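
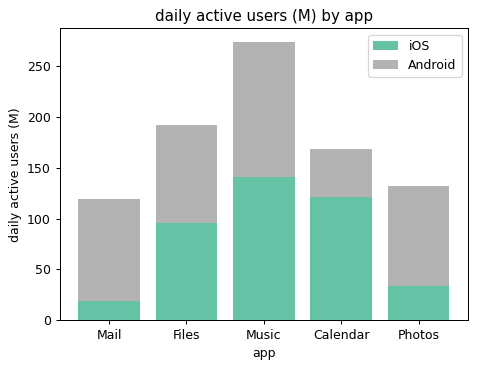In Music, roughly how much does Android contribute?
Android top ≈ 275, bottom ≈ 150; segment ≈ 125.

≈ 125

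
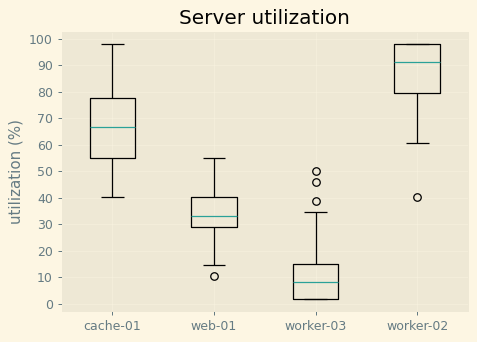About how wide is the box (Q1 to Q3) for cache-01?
≈ 20

Q3 ≈ 80, Q1 ≈ 60; IQR ≈ 20.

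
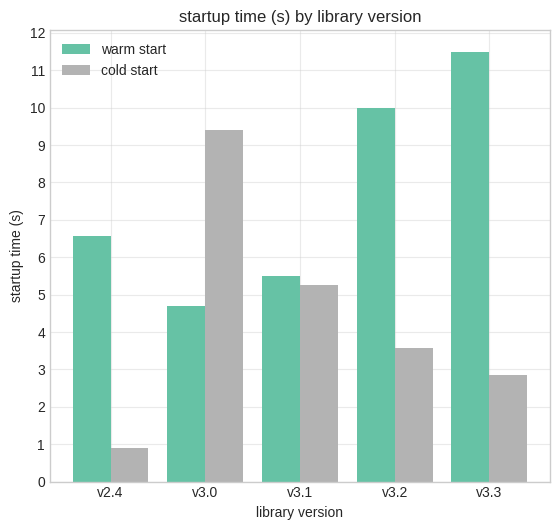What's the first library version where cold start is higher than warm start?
v3.0

v2.4: cold start ≈ 1 vs warm start ≈ 7 (not yet); v3.0: cold start ≈ 9 vs warm start ≈ 5 (first crossover).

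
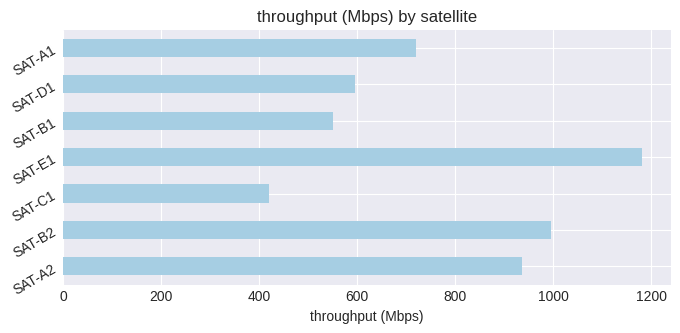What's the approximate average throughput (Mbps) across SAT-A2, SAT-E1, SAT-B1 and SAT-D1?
≈ 825

(900 + 1200 + 600 + 600) / 4 ≈ 825.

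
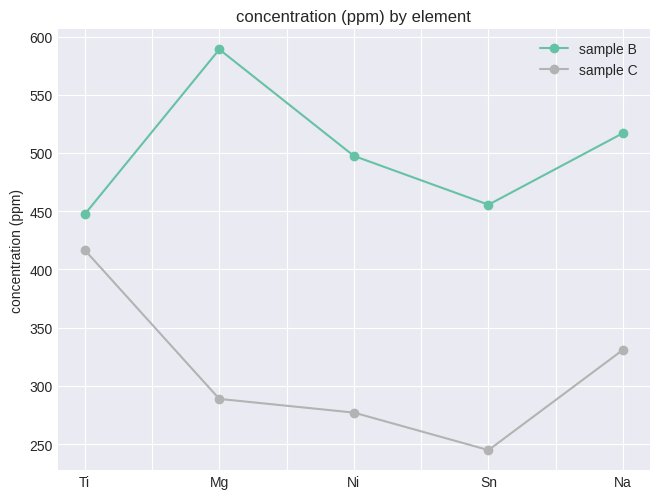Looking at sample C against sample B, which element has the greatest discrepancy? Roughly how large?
Mg, ≈ 300 ppm

Mg: sample C ≈ 300, sample B ≈ 600 → gap ≈ 300. Next-largest (Ni) is only ≈ 200.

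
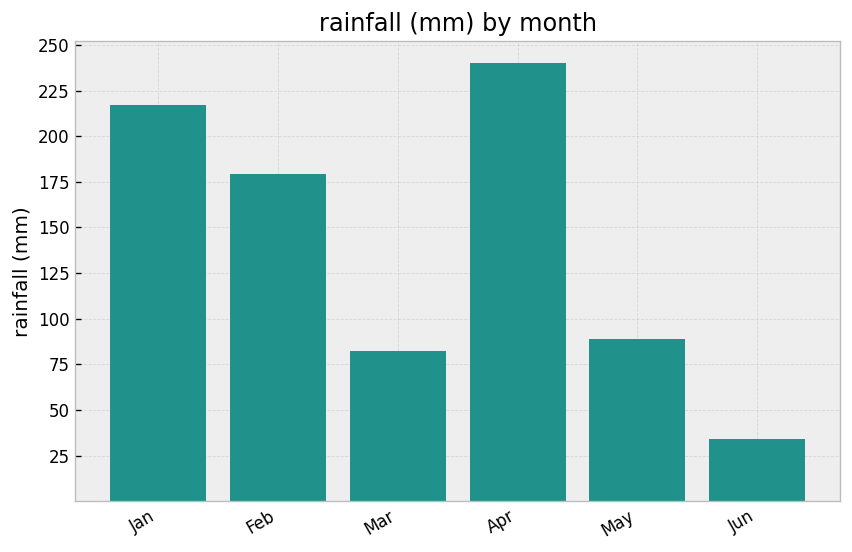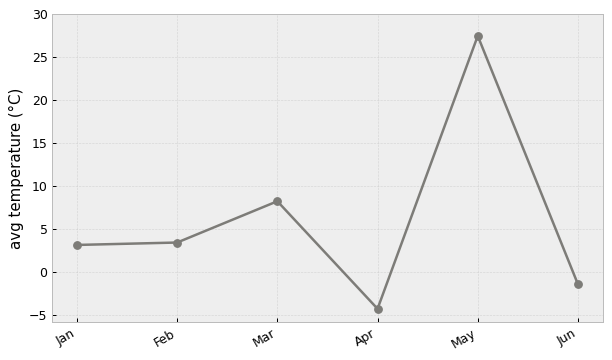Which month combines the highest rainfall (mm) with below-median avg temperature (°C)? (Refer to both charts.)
Chart 2 median avg temperature (°C) ≈ 5; below-median months: Jan, Apr, Jun. Among those, Apr has the highest rainfall (mm) (≈ 250).

Apr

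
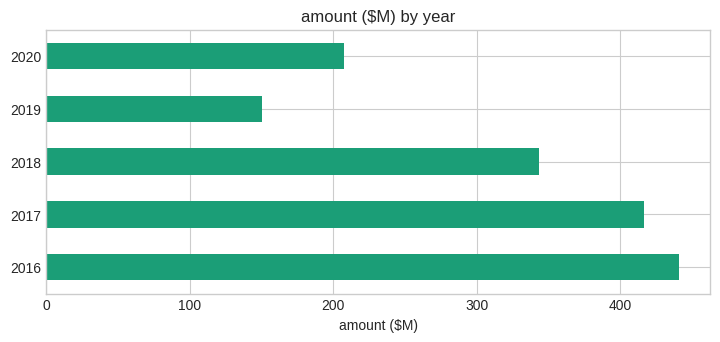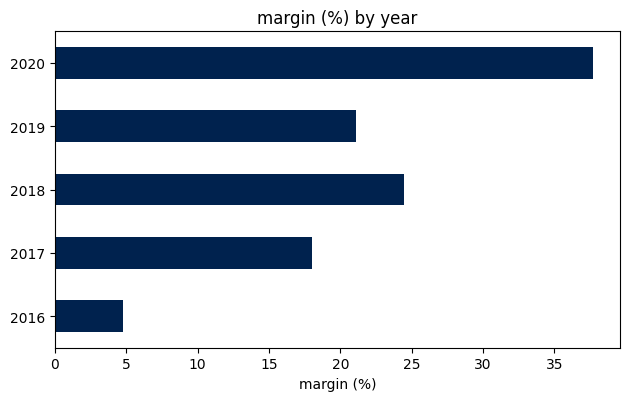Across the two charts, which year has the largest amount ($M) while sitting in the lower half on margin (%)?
2016

Chart 2 median margin (%) ≈ 20; below-median years: 2016, 2017. Among those, 2016 has the highest amount ($M) (≈ 450).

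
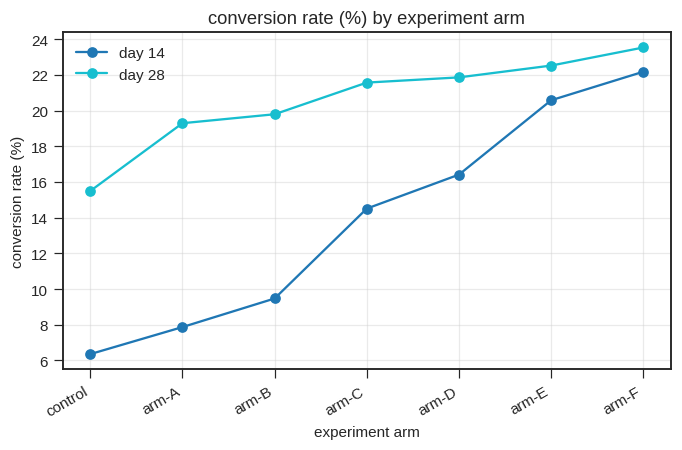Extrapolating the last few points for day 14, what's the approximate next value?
≈ 25

Last three: 16, 20, 22 → slope ≈ 3/step → next ≈ 25.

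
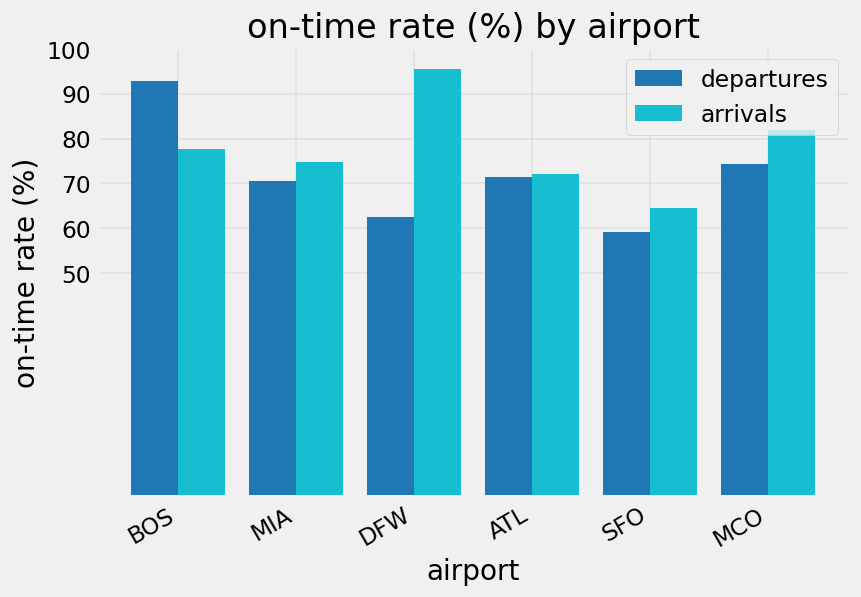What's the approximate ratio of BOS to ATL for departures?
≈ 1.29×

BOS ≈ 90, ATL ≈ 70; 90/70 ≈ 1.29.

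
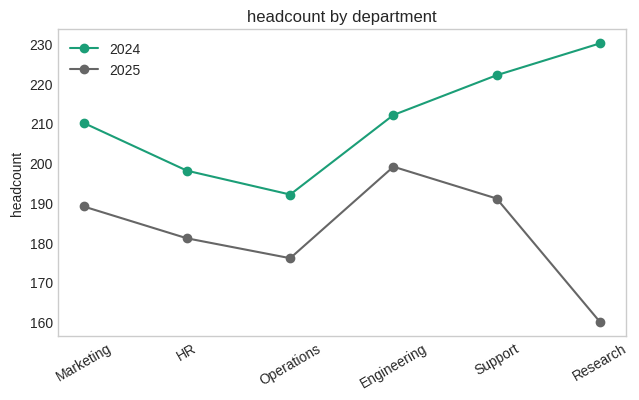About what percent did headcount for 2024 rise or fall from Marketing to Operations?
Marketing ≈ 210, Operations ≈ 190; (190 − 210) / 210 ≈ -9.5%.

≈ -9.5%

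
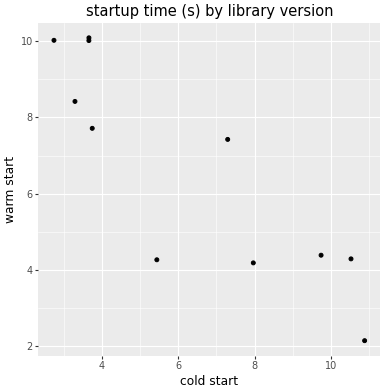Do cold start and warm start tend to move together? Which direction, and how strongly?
negative, strong

Points are negatively correlated; strong (|r| ≈ 0.9).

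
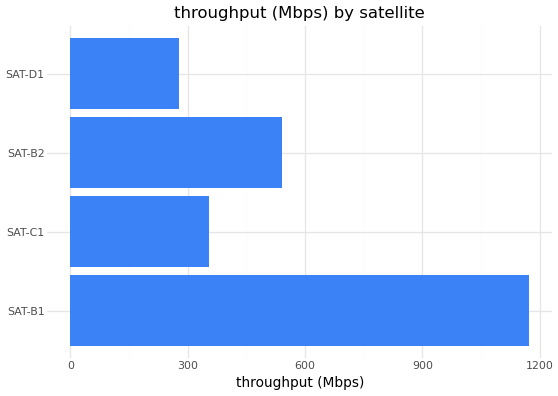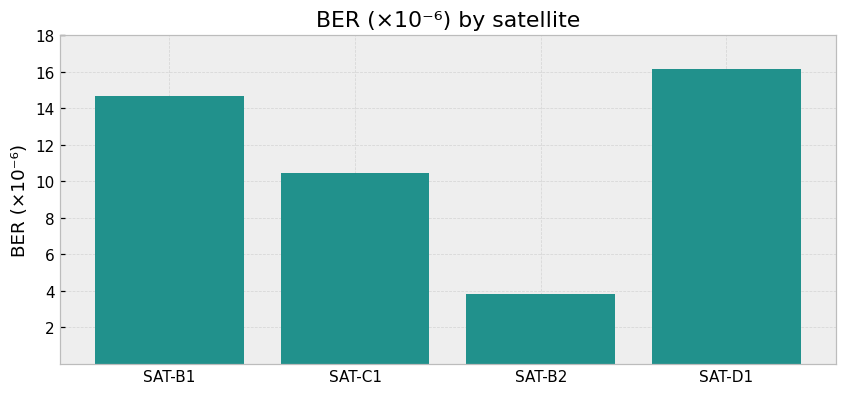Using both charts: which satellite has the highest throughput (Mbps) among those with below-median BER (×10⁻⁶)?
SAT-B2

Chart 2 median BER (×10⁻⁶) ≈ 12; below-median satellites: SAT-C1, SAT-B2. Among those, SAT-B2 has the highest throughput (Mbps) (≈ 600).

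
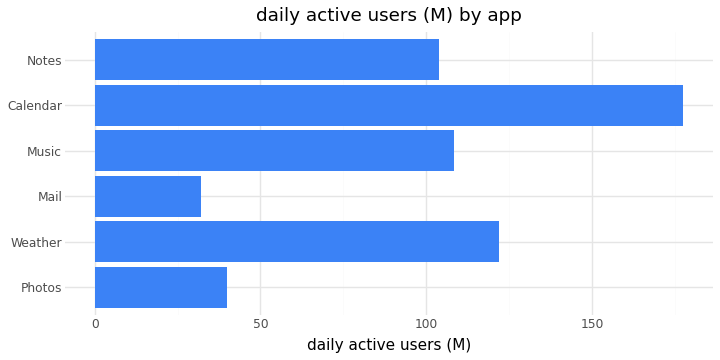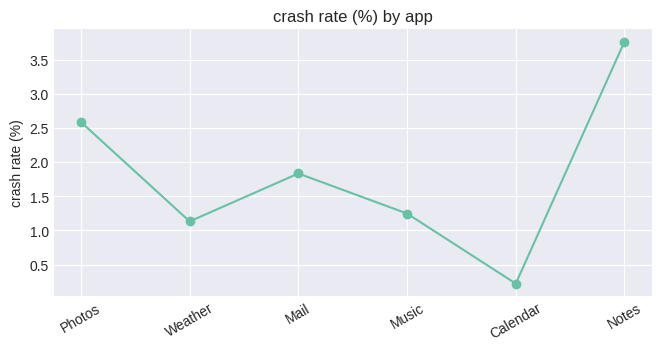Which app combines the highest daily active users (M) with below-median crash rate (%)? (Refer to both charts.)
Chart 2 median crash rate (%) ≈ 1.5; below-median apps: Weather, Music, Calendar. Among those, Calendar has the highest daily active users (M) (≈ 180).

Calendar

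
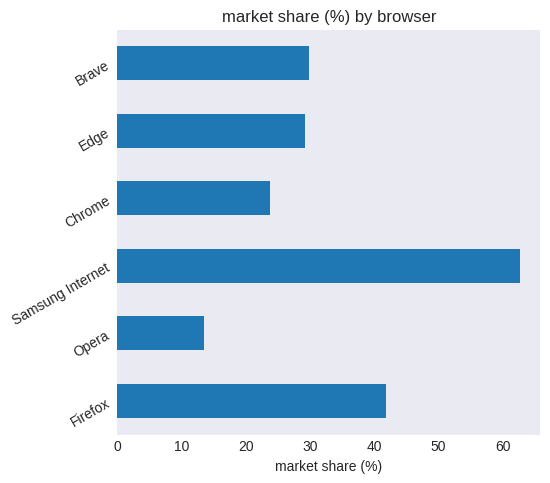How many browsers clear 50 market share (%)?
1

Above 50: Samsung Internet.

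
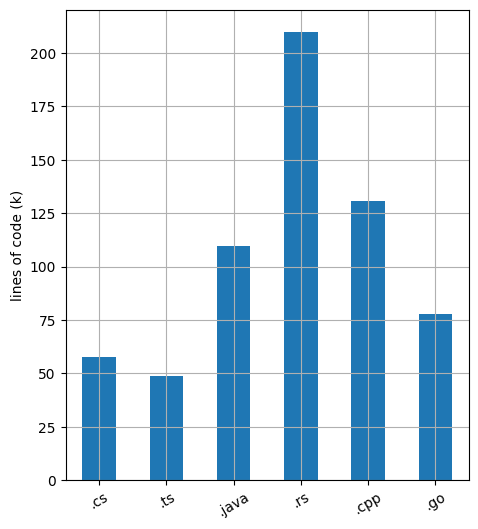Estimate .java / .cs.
.java ≈ 100, .cs ≈ 60; 100/60 ≈ 1.67.

≈ 1.67×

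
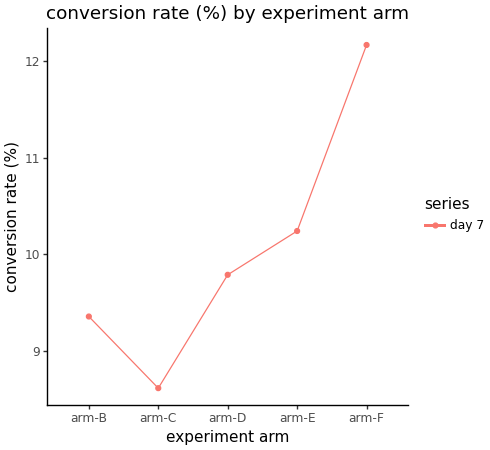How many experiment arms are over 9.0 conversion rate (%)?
4

Above 9.0: arm-B, arm-D, arm-E, arm-F.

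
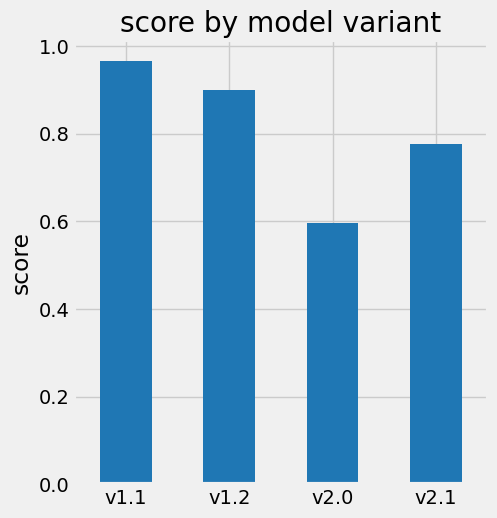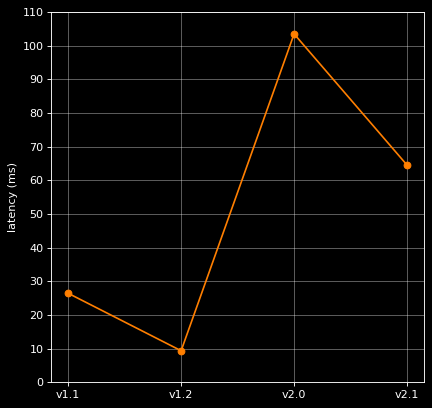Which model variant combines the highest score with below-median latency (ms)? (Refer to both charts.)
v1.1

Chart 2 median latency (ms) ≈ 50; below-median model variants: v1.1, v1.2. Among those, v1.1 has the highest score (≈ 1).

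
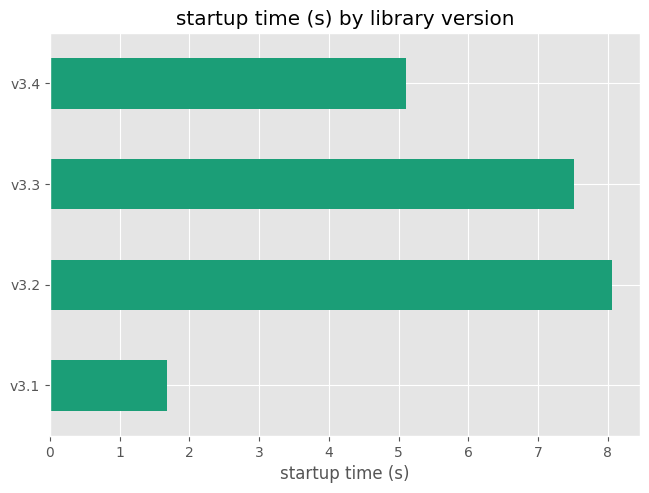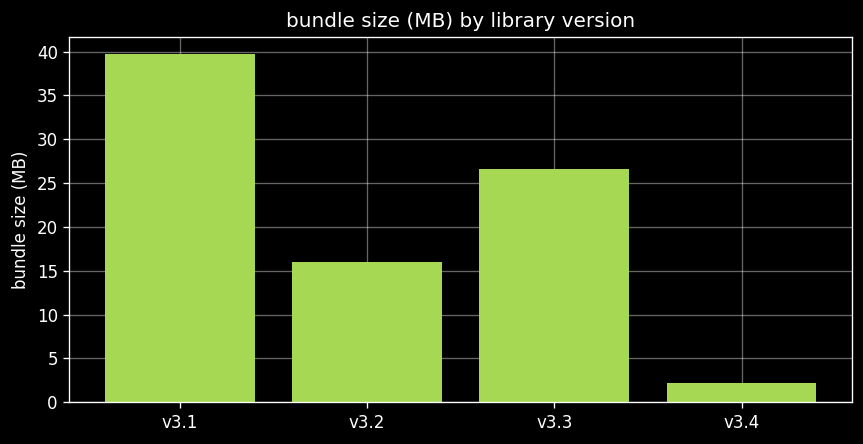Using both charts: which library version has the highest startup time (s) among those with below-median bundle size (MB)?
v3.2

Chart 2 median bundle size (MB) ≈ 20; below-median library versions: v3.2, v3.4. Among those, v3.2 has the highest startup time (s) (≈ 8).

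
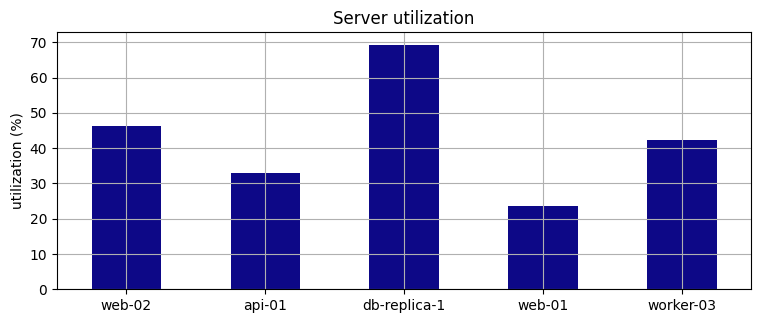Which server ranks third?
Top 4: db-replica-1 ≈ 70, web-02 ≈ 50, worker-03 ≈ 40, api-01 ≈ 30.

worker-03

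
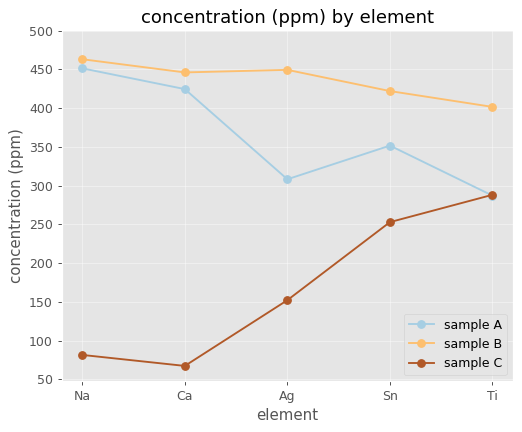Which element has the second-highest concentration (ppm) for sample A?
Top 3 for sample A: Na ≈ 450, Ca ≈ 400, Sn ≈ 350.

Ca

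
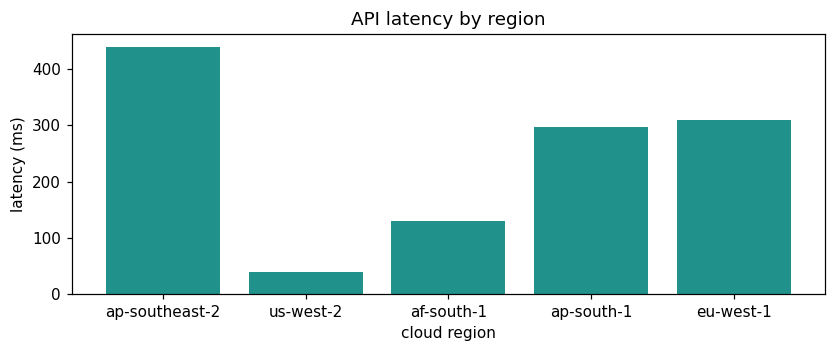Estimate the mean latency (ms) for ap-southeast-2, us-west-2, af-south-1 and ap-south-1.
≈ 238

(450 + 50 + 150 + 300) / 4 ≈ 238.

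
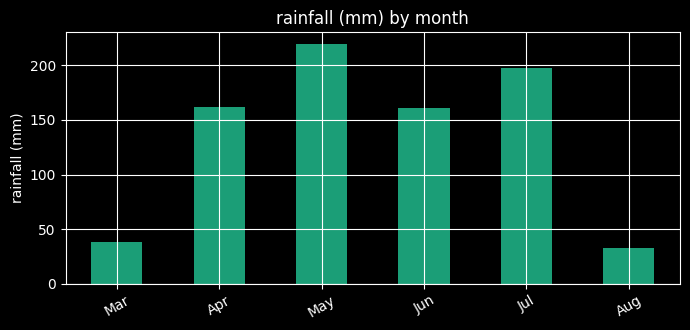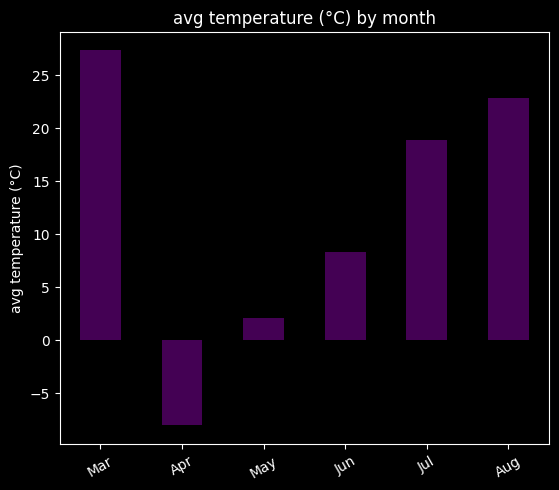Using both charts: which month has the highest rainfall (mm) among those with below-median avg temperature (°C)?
Chart 2 median avg temperature (°C) ≈ 15; below-median months: Apr, May, Jun. Among those, May has the highest rainfall (mm) (≈ 225).

May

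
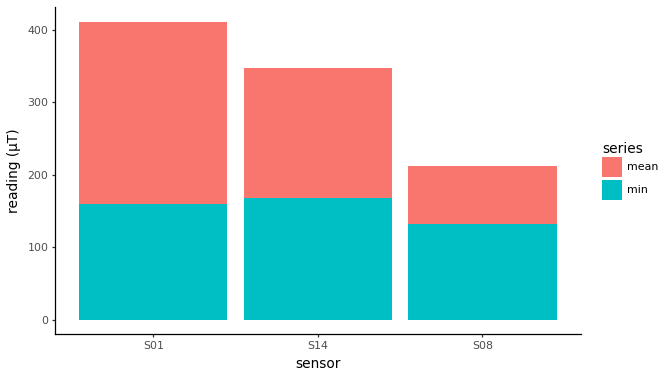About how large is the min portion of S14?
min top ≈ 150, bottom ≈ 0; segment ≈ 150.

≈ 150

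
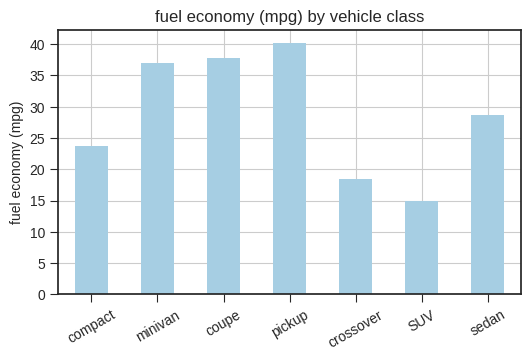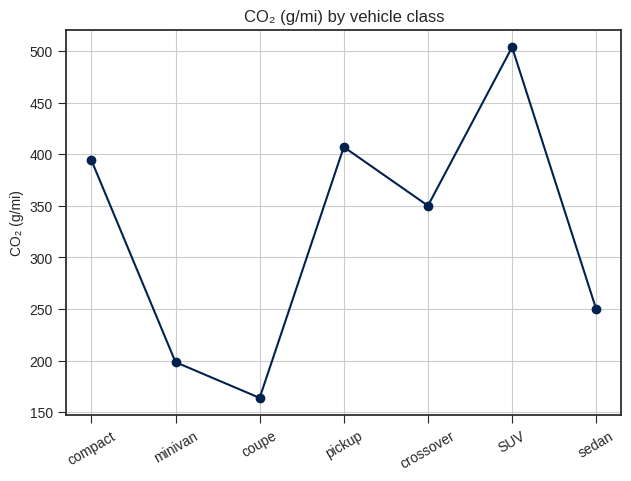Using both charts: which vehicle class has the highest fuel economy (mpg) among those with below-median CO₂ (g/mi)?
Chart 2 median CO₂ (g/mi) ≈ 350; below-median vehicle classes: minivan, coupe, sedan. Among those, coupe has the highest fuel economy (mpg) (≈ 40).

coupe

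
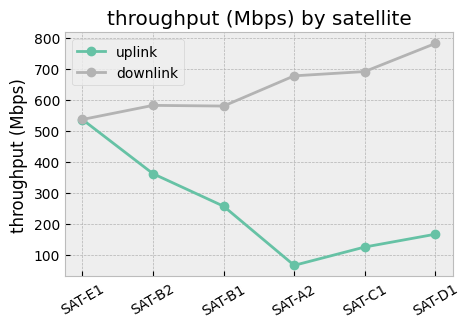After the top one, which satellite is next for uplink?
Top 3 for uplink: SAT-E1 ≈ 500, SAT-B2 ≈ 400, SAT-B1 ≈ 300.

SAT-B2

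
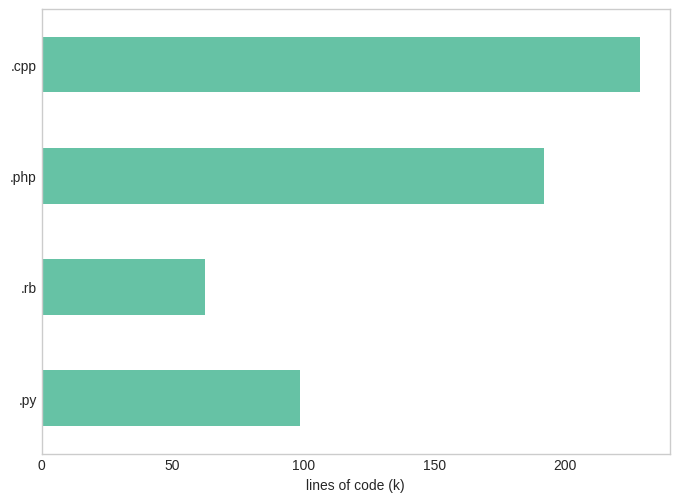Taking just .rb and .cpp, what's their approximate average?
(60 + 220) / 2 ≈ 140.

≈ 140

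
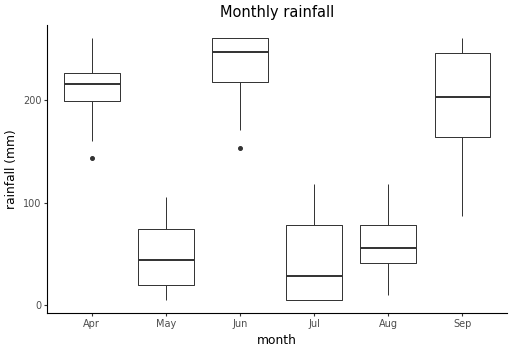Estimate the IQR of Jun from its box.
Q3 ≈ 260, Q1 ≈ 220; IQR ≈ 40.

≈ 40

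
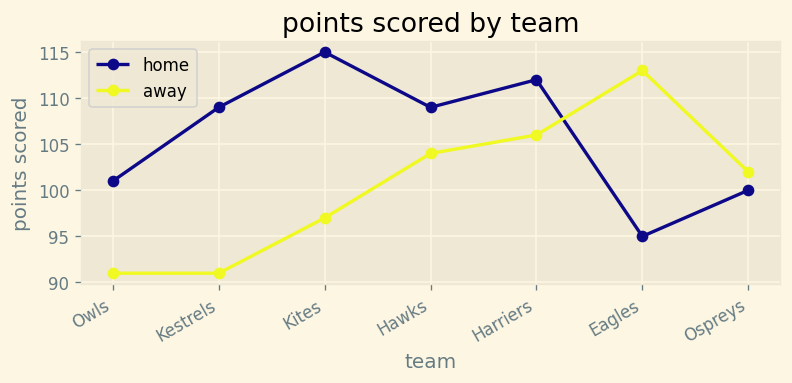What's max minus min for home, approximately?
≈ 20

Max Kites ≈ 116, min Eagles ≈ 96; range ≈ 20.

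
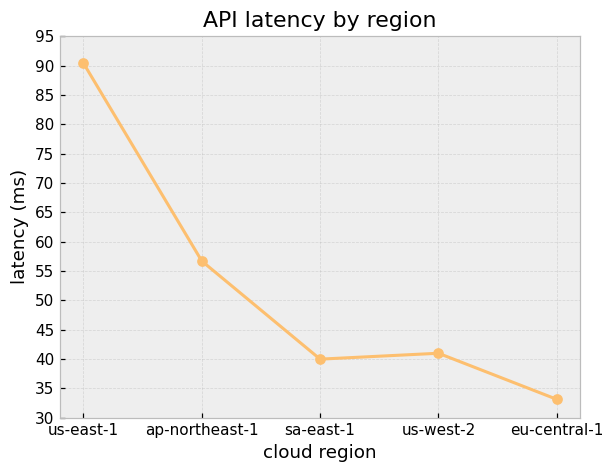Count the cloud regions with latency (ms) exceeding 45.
2

Above 45: us-east-1, ap-northeast-1.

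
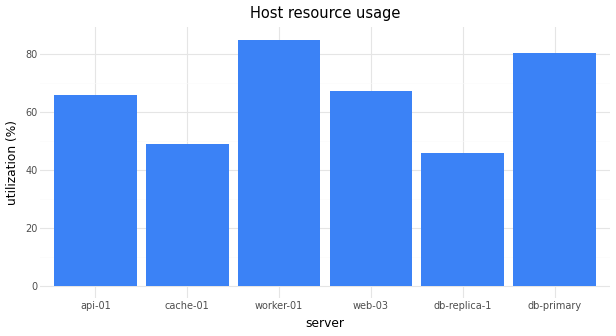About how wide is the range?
Max worker-01 ≈ 90, min db-replica-1 ≈ 50; range ≈ 40.

≈ 40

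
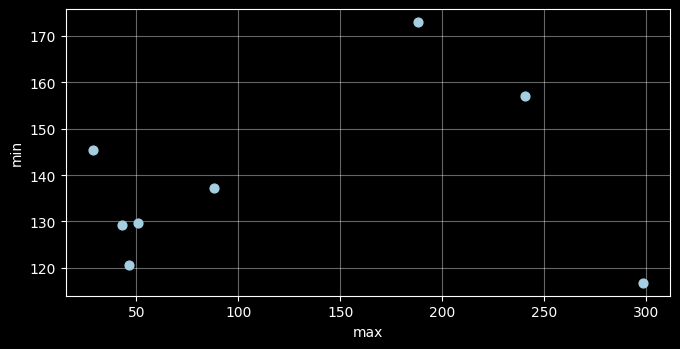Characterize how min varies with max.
Points are roughly uncorrelated; weak (|r| ≈ 0.2).

no clear correlation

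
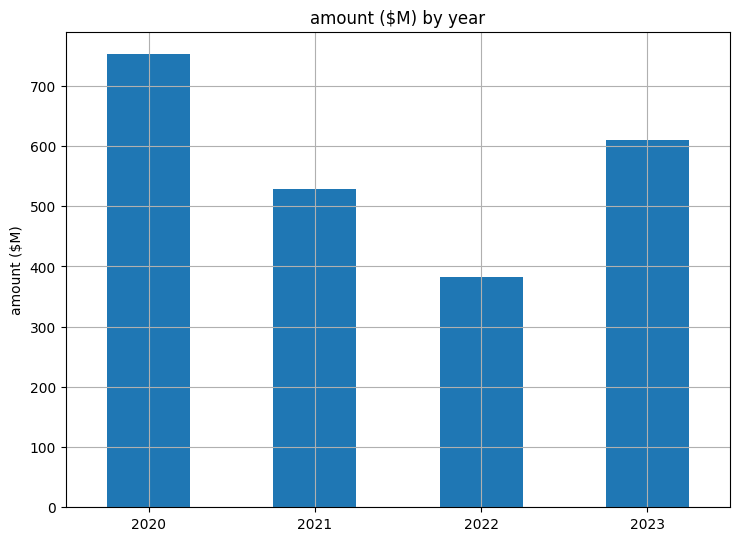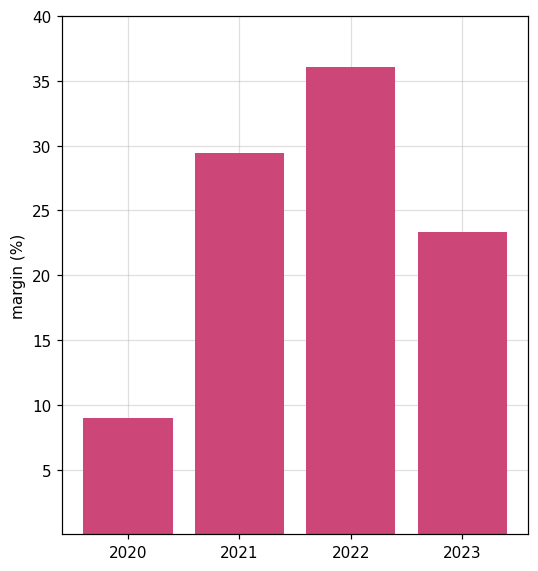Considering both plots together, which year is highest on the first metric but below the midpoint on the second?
2020

Chart 2 median margin (%) ≈ 25; below-median years: 2020, 2023. Among those, 2020 has the highest amount ($M) (≈ 800).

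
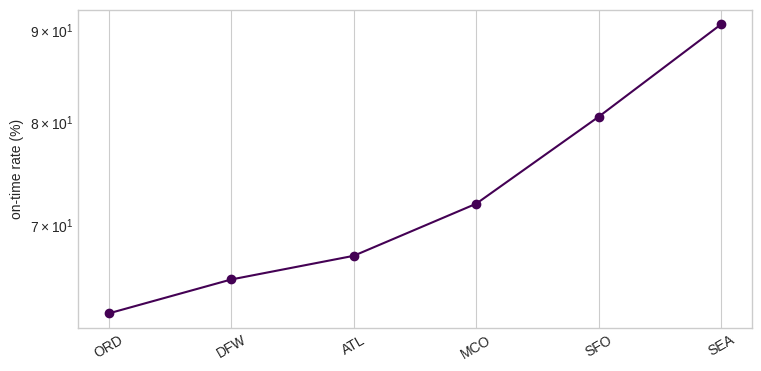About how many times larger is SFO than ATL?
SFO ≈ 80, ATL ≈ 65; 80/65 ≈ 1.23.

≈ 1.23×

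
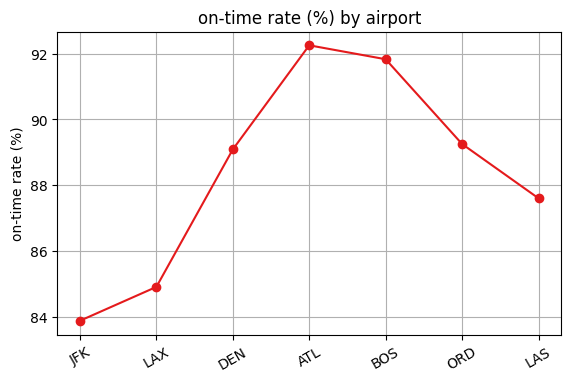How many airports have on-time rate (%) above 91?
2

Above 91: ATL, BOS.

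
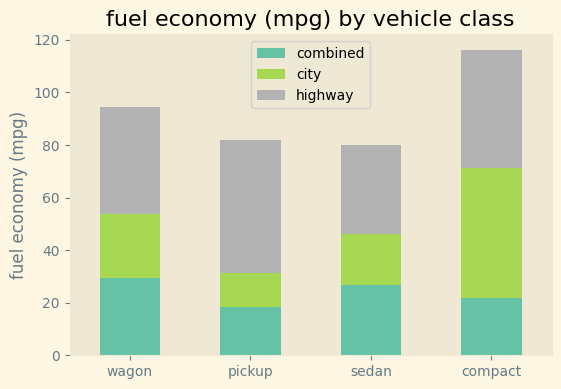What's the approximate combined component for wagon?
combined top ≈ 30, bottom ≈ 0; segment ≈ 30.

≈ 30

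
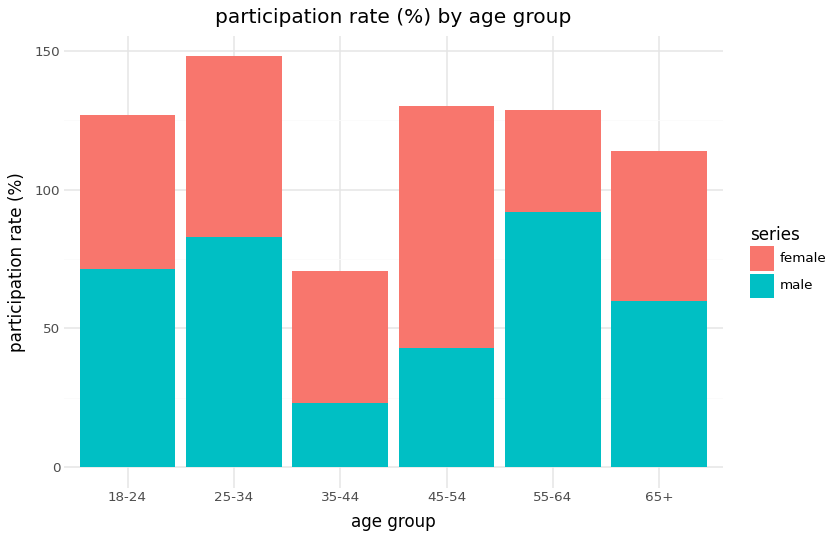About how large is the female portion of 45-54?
female top ≈ 140, bottom ≈ 40; segment ≈ 100.

≈ 100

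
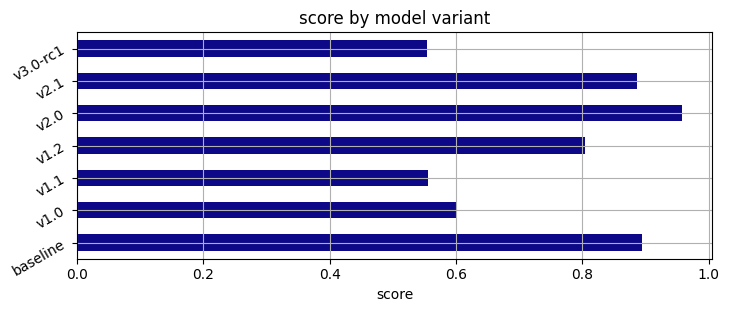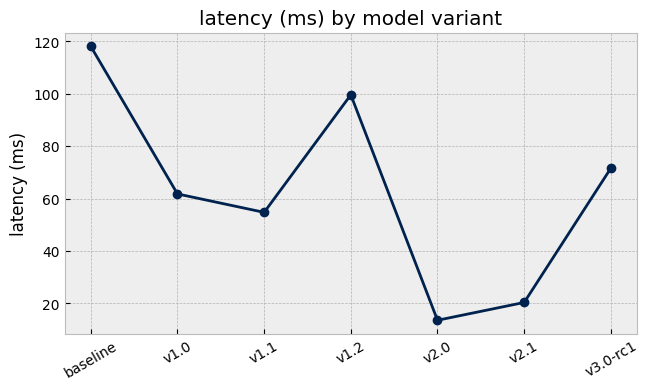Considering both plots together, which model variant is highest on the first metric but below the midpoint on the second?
v2.0

Chart 2 median latency (ms) ≈ 60; below-median model variants: v1.1, v2.0, v2.1. Among those, v2.0 has the highest score (≈ 1).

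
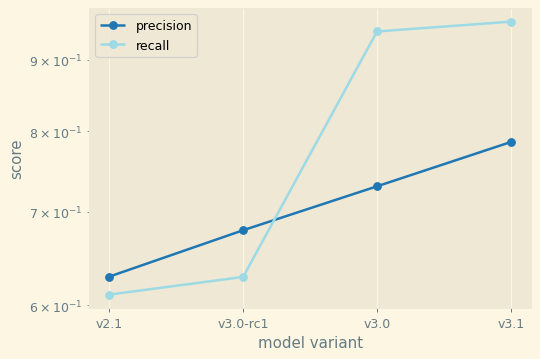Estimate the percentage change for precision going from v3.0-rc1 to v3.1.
≈ +14.3%

v3.0-rc1 ≈ 0.70, v3.1 ≈ 0.80; (0.80 − 0.70) / 0.70 ≈ +14.3%.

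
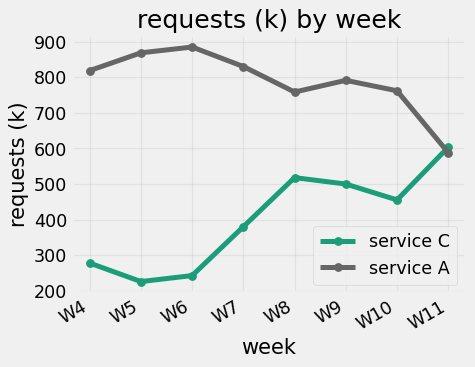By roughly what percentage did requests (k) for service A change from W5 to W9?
≈ -11.1%

W5 ≈ 900, W9 ≈ 800; (800 − 900) / 900 ≈ -11.1%.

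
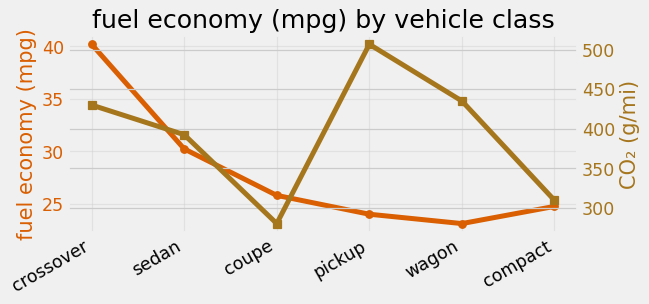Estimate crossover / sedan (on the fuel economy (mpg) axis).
≈ 1.33×

crossover ≈ 40, sedan ≈ 30; 40/30 ≈ 1.33.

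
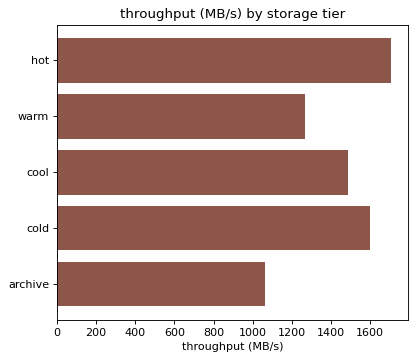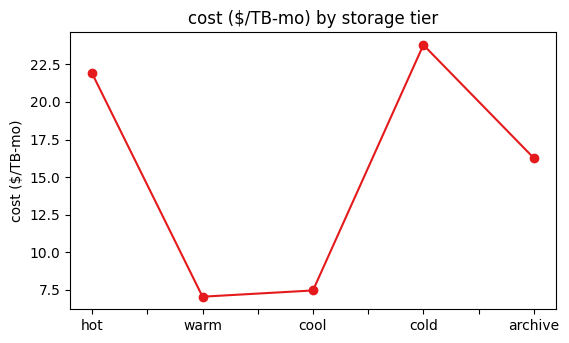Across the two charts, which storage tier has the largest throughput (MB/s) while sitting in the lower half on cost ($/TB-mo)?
cool

Chart 2 median cost ($/TB-mo) ≈ 15; below-median storage tiers: warm, cool. Among those, cool has the highest throughput (MB/s) (≈ 1400).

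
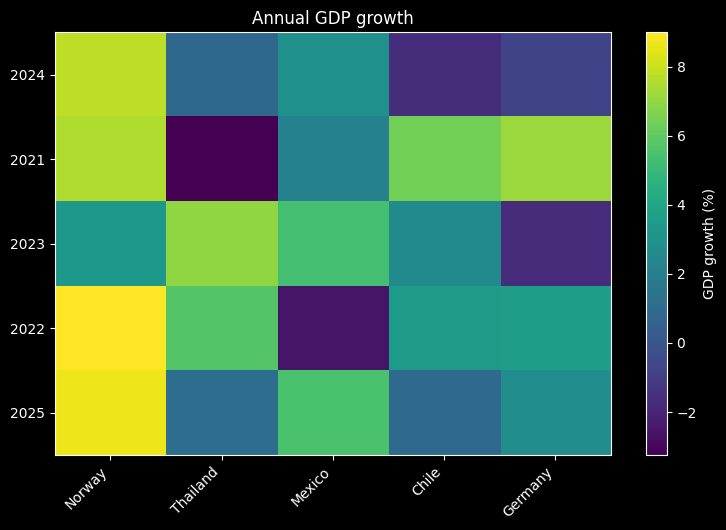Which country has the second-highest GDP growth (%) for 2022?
Thailand

Top 3 for 2022: Norway ≈ 8, Thailand ≈ 6, Germany ≈ 4.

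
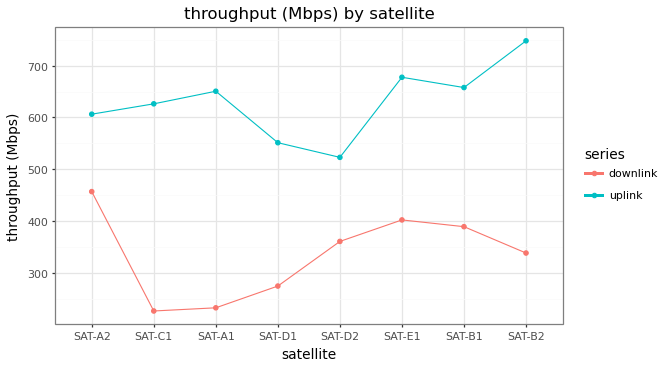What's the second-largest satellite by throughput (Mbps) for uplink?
Top 3 for uplink: SAT-B2 ≈ 750, SAT-E1 ≈ 700, SAT-B1 ≈ 650.

SAT-E1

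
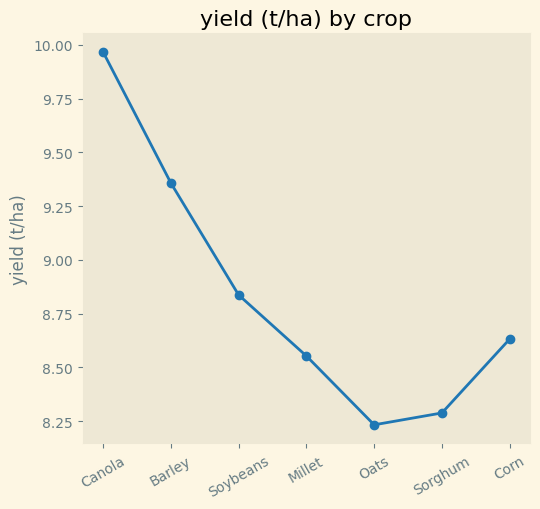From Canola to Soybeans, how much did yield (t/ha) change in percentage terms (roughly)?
≈ -12%

Canola ≈ 10.0, Soybeans ≈ 8.8; (8.8 − 10.0) / 10.0 ≈ -12%.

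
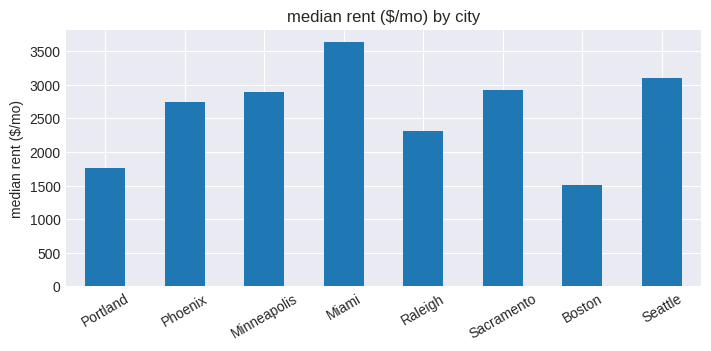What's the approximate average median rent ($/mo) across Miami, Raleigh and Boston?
(3500 + 2500 + 1500) / 3 ≈ 2500.

≈ 2500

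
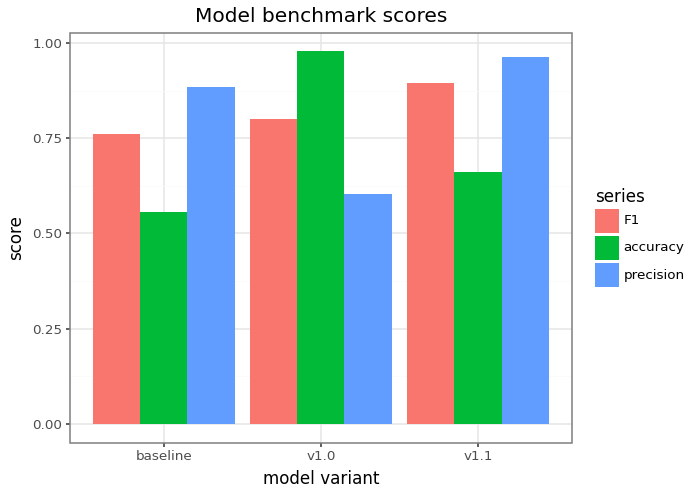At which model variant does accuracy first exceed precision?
v1.0

baseline: accuracy ≈ 0.6 vs precision ≈ 0.9 (not yet); v1.0: accuracy ≈ 1.0 vs precision ≈ 0.6 (first crossover).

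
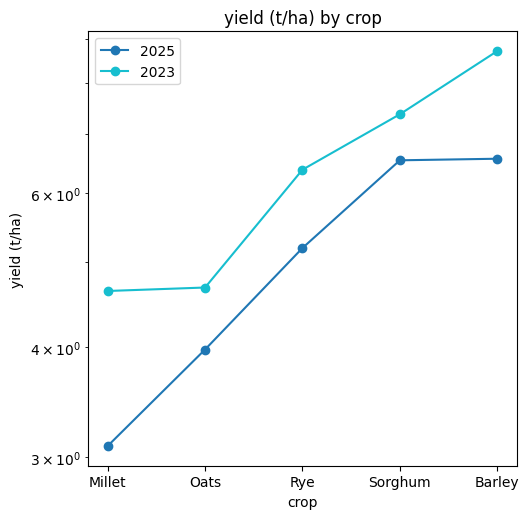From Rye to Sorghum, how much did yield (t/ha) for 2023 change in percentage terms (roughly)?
≈ +15.4%

Rye ≈ 6.5, Sorghum ≈ 7.5; (7.5 − 6.5) / 6.5 ≈ +15.4%.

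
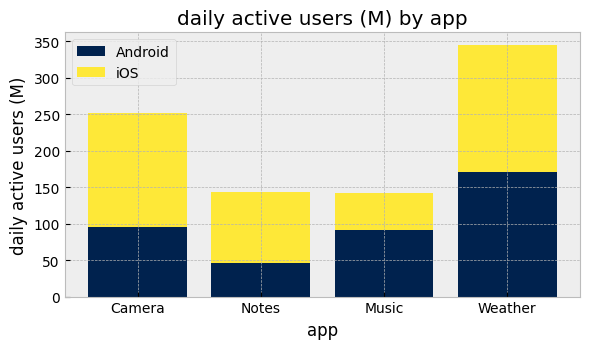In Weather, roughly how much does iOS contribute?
≈ 200

iOS top ≈ 350, bottom ≈ 150; segment ≈ 200.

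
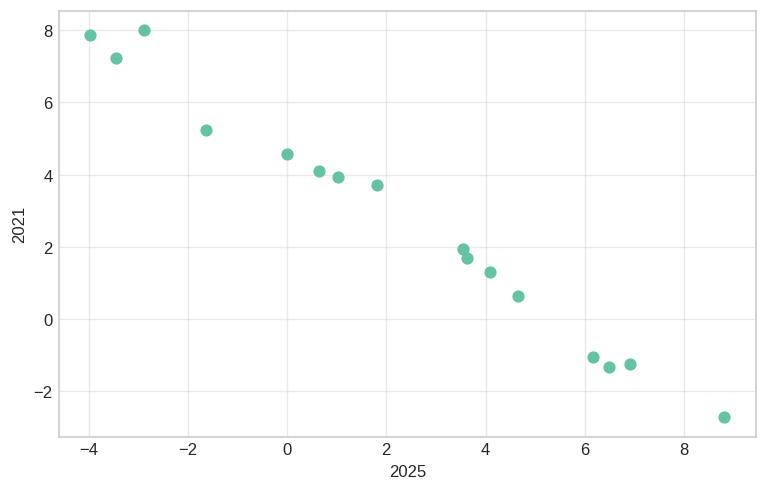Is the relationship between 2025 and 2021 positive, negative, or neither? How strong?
Points are negatively correlated; strong (|r| ≈ 1.0).

negative, strong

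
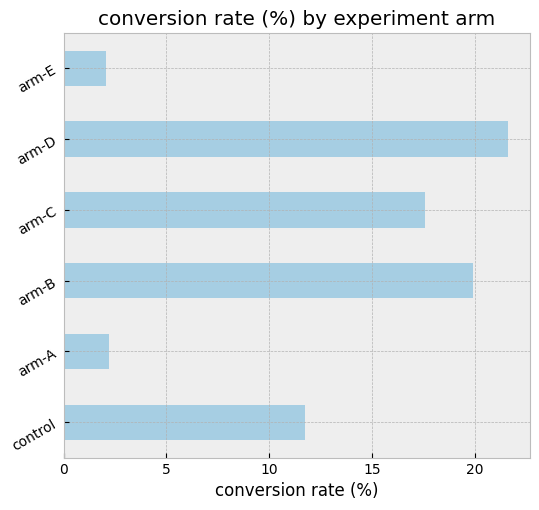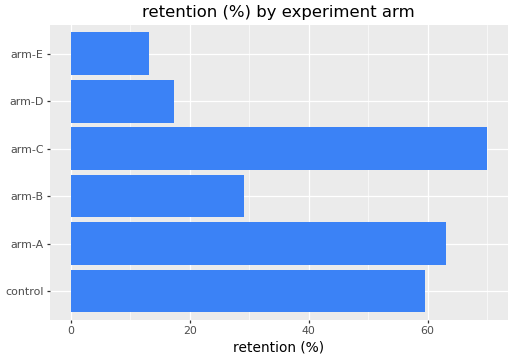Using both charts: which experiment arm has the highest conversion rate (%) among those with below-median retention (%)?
arm-D

Chart 2 median retention (%) ≈ 40; below-median experiment arms: arm-B, arm-D, arm-E. Among those, arm-D has the highest conversion rate (%) (≈ 22).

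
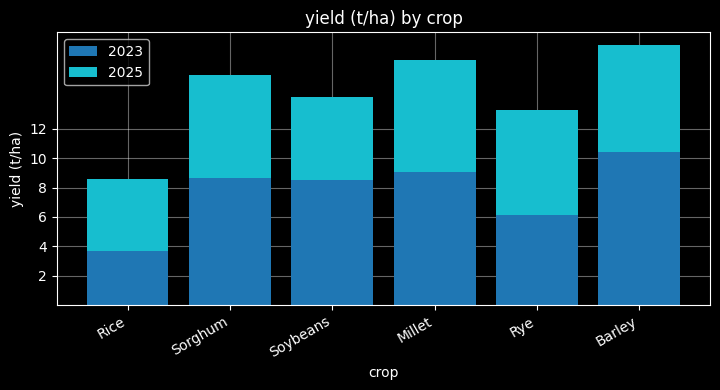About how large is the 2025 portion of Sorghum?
≈ 8

2025 top ≈ 16, bottom ≈ 8; segment ≈ 8.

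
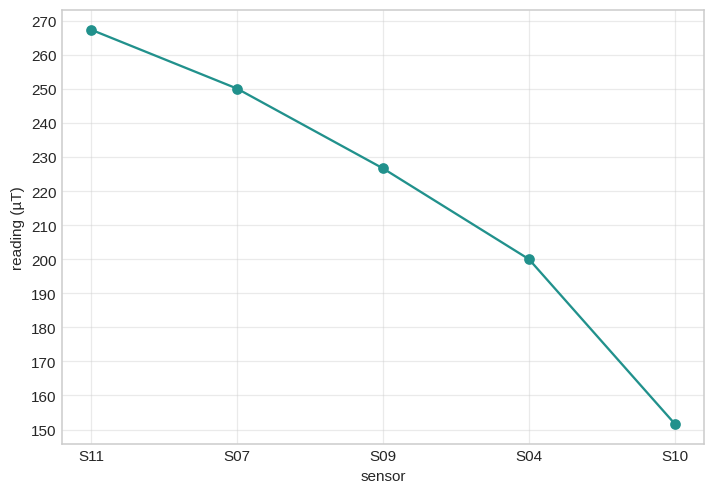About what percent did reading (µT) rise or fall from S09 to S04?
≈ -13%

S09 ≈ 230, S04 ≈ 200; (200 − 230) / 230 ≈ -13%.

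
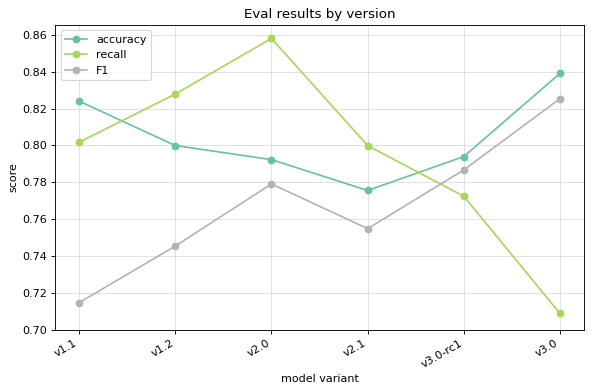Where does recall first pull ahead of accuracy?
v1.1: recall ≈ 0.80 vs accuracy ≈ 0.82 (not yet); v1.2: recall ≈ 0.82 vs accuracy ≈ 0.80 (first crossover).

v1.2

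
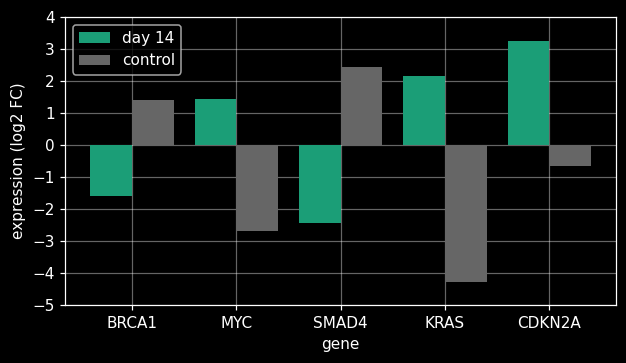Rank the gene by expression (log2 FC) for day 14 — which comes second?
Top 3 for day 14: CDKN2A ≈ 3, KRAS ≈ 2, MYC ≈ 1.

KRAS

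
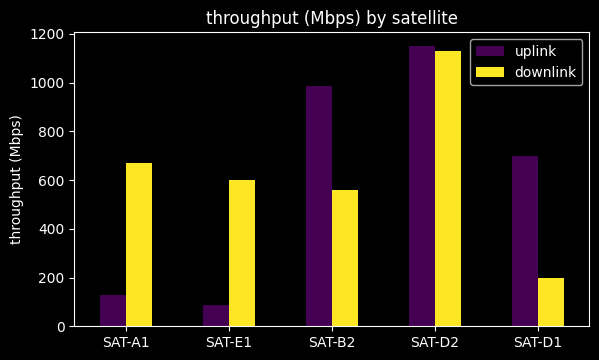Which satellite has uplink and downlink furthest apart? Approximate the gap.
SAT-A1: uplink ≈ 100, downlink ≈ 700 → gap ≈ 600. Next-largest (SAT-E1) is only ≈ 500.

SAT-A1, ≈ 600 Mbps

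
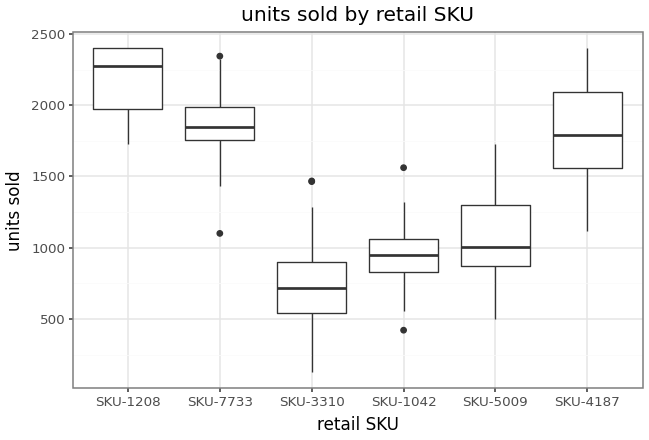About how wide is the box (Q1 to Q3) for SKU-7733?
≈ 200

Q3 ≈ 2000, Q1 ≈ 1800; IQR ≈ 200.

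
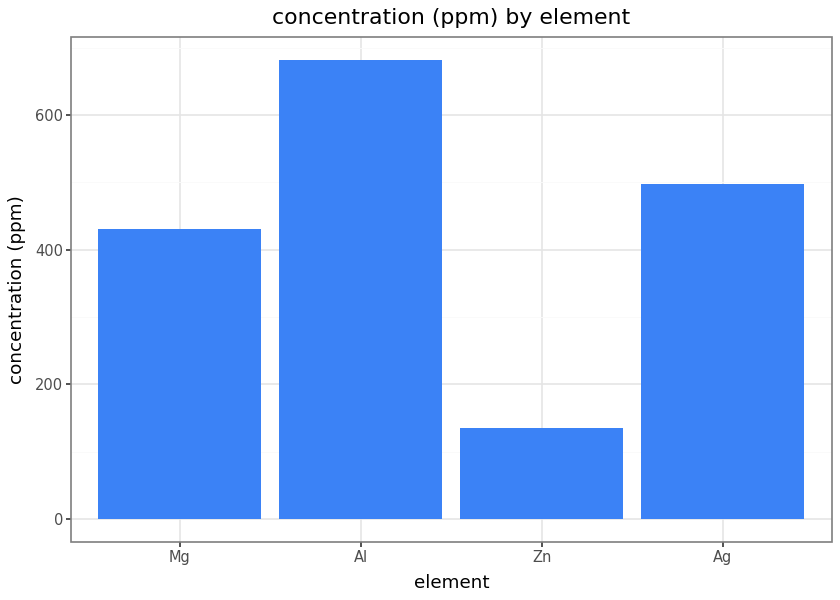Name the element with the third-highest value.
Mg

Top 4: Al ≈ 700, Ag ≈ 500, Mg ≈ 400, Zn ≈ 100.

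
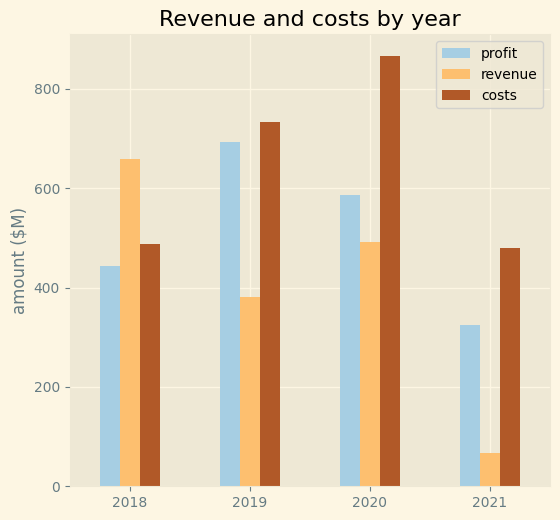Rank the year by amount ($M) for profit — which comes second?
2020

Top 3 for profit: 2019 ≈ 700, 2020 ≈ 600, 2018 ≈ 400.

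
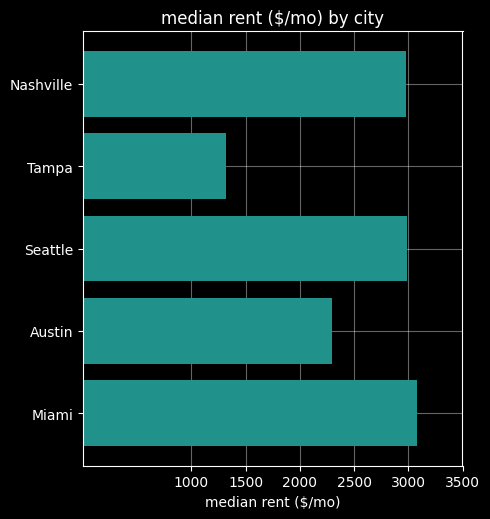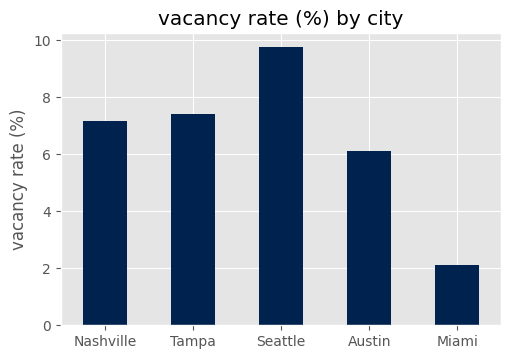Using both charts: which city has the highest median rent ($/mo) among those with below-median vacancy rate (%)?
Miami

Chart 2 median vacancy rate (%) ≈ 7; below-median cities: Austin, Miami. Among those, Miami has the highest median rent ($/mo) (≈ 3000).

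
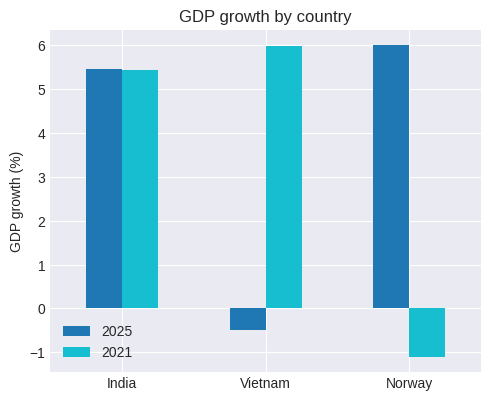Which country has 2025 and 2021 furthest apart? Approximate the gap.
Norway, ≈ 7 %

Norway: 2025 ≈ 6, 2021 ≈ -1 → gap ≈ 7. Next-largest (Vietnam) is only ≈ 6.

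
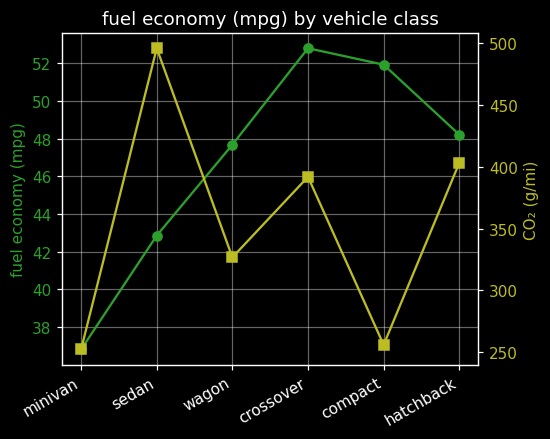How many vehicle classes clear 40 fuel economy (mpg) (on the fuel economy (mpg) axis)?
Above 40: sedan, wagon, crossover, compact, hatchback.

5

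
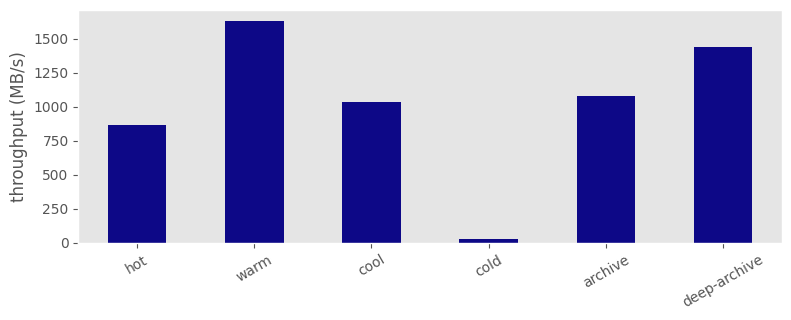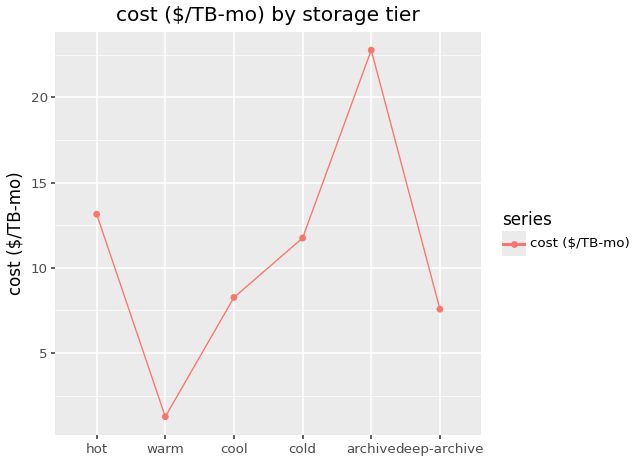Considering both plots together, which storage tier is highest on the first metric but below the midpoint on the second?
warm

Chart 2 median cost ($/TB-mo) ≈ 10; below-median storage tiers: warm, cool, deep-archive. Among those, warm has the highest throughput (MB/s) (≈ 1600).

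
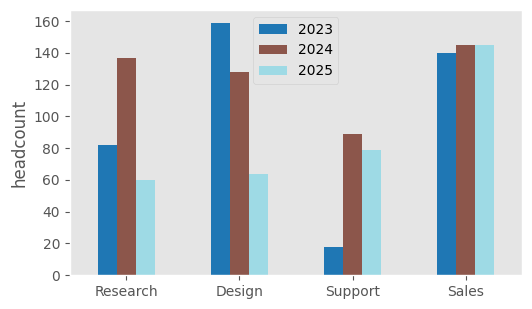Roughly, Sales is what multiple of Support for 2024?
≈ 1.75×

Sales ≈ 140, Support ≈ 80; 140/80 ≈ 1.75.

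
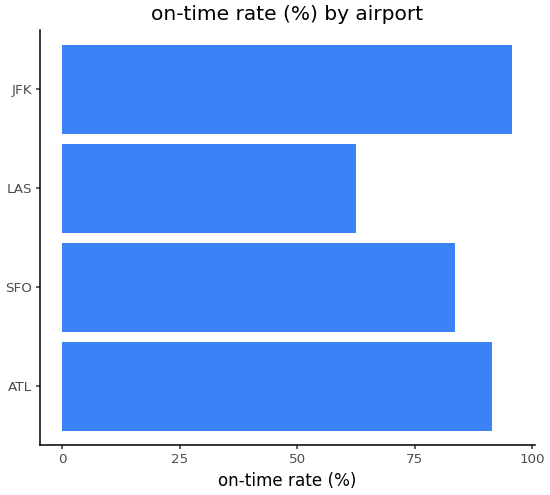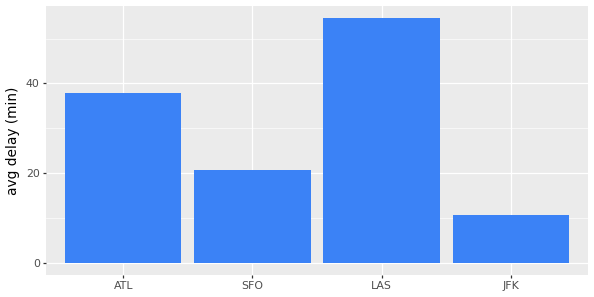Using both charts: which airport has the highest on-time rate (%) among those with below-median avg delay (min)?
JFK

Chart 2 median avg delay (min) ≈ 30; below-median airports: SFO, JFK. Among those, JFK has the highest on-time rate (%) (≈ 100).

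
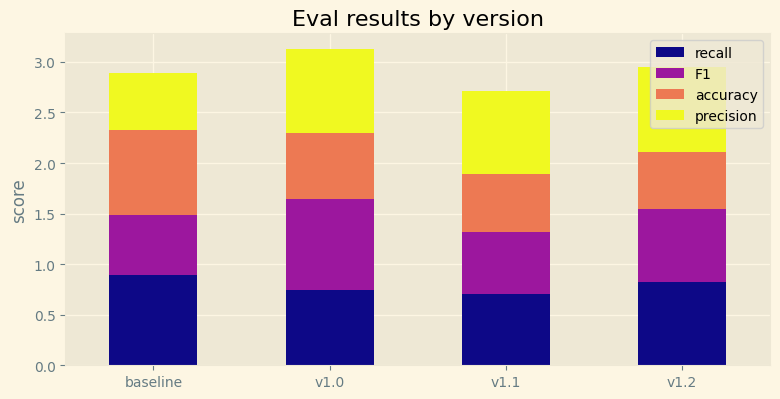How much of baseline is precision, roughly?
≈ 0.5

precision top ≈ 3.0, bottom ≈ 2.5; segment ≈ 0.5.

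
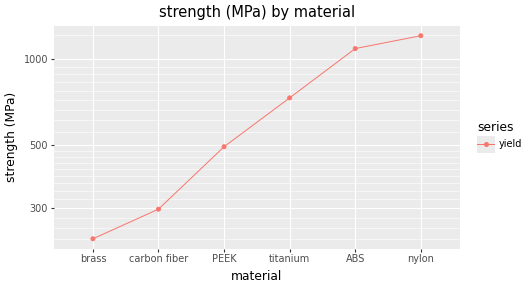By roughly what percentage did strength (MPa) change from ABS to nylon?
ABS ≈ 1100, nylon ≈ 1200; (1200 − 1100) / 1100 ≈ +9.1%.

≈ +9.1%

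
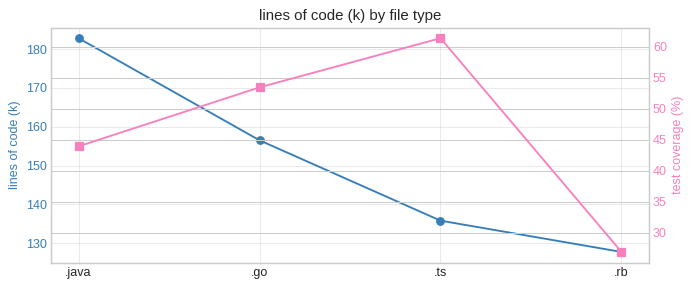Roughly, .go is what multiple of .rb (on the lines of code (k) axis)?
≈ 1.19×

.go ≈ 155, .rb ≈ 130; 155/130 ≈ 1.19.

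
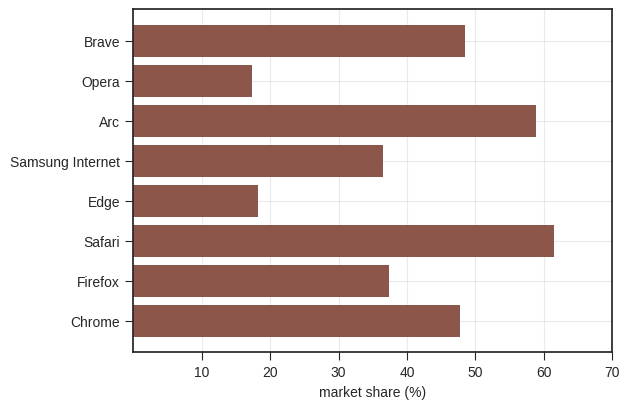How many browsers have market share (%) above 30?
6

Above 30: Brave, Arc, Samsung Internet, Safari, Firefox, Chrome.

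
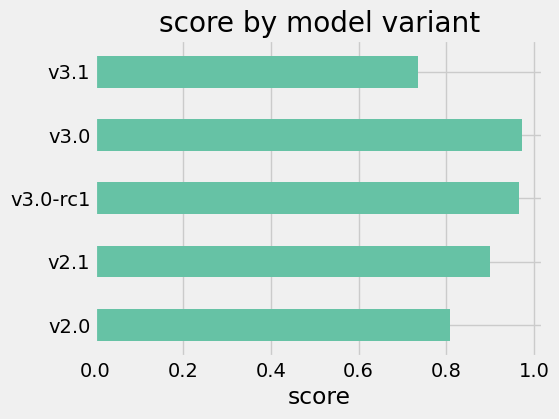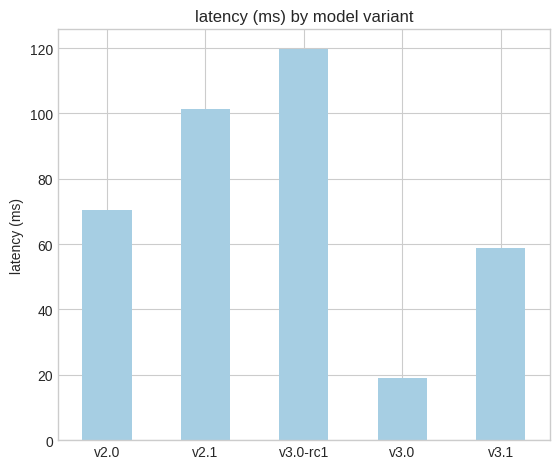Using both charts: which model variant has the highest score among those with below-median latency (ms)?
v3.0

Chart 2 median latency (ms) ≈ 80; below-median model variants: v3.0, v3.1. Among those, v3.0 has the highest score (≈ 1).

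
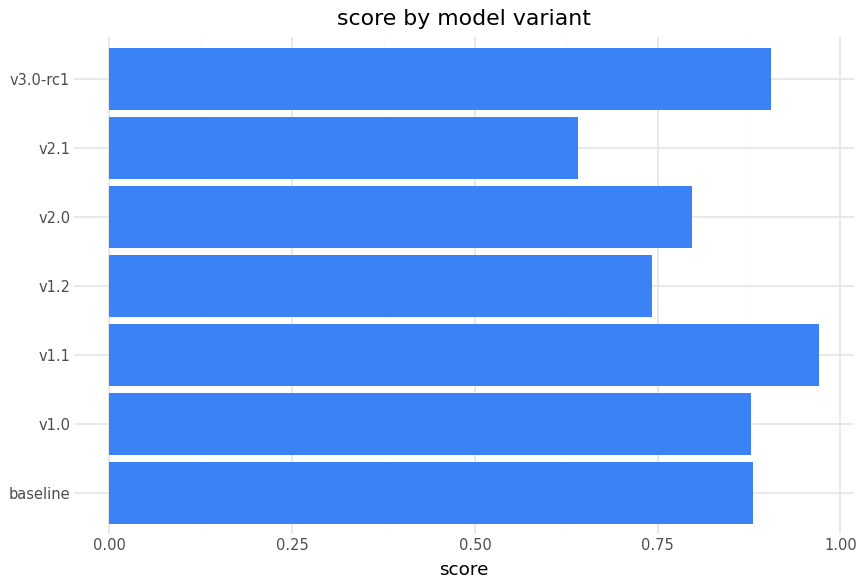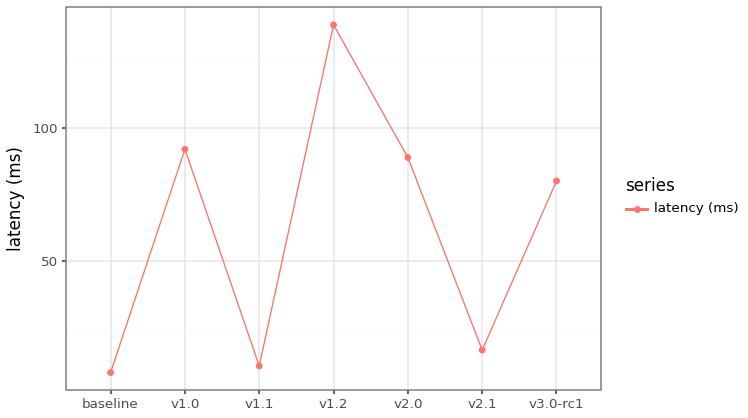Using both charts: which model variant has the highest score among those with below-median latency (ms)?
Chart 2 median latency (ms) ≈ 80; below-median model variants: baseline, v1.1, v2.1. Among those, v1.1 has the highest score (≈ 1).

v1.1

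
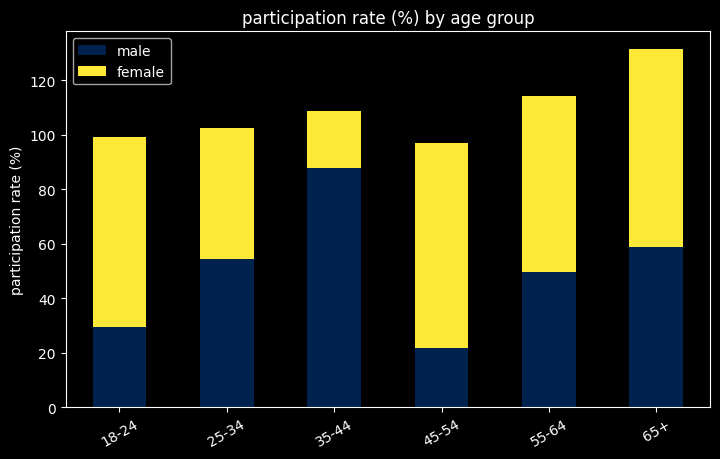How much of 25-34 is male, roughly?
≈ 60

male top ≈ 60, bottom ≈ 0; segment ≈ 60.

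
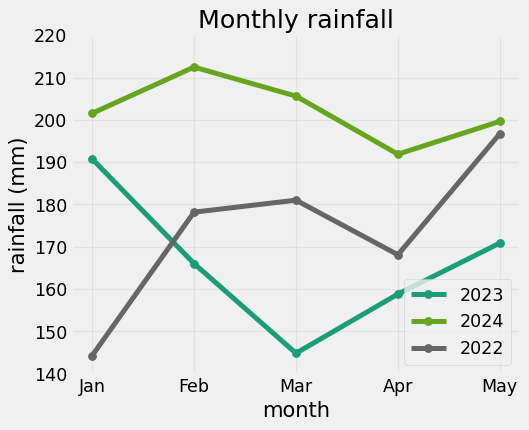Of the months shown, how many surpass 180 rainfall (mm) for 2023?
1

Above 180: Jan.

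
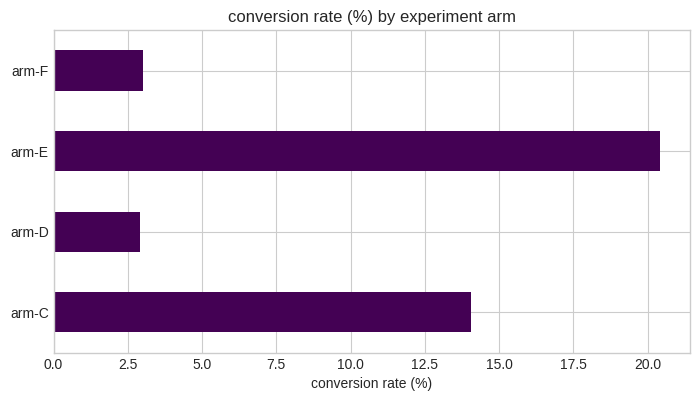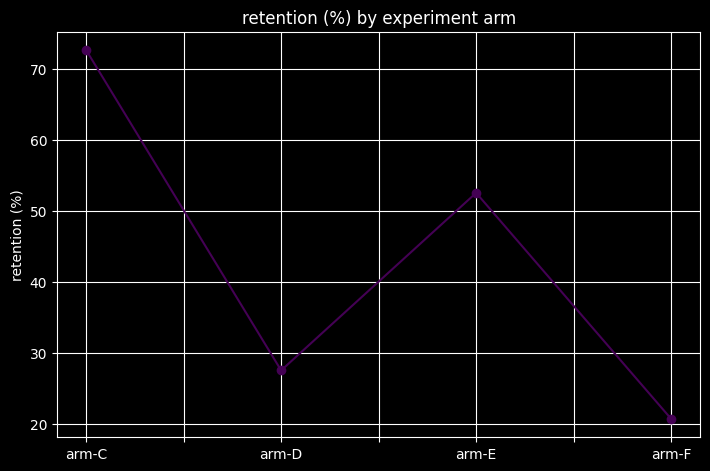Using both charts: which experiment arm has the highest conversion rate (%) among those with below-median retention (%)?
Chart 2 median retention (%) ≈ 40; below-median experiment arms: arm-D, arm-F. Among those, arm-F has the highest conversion rate (%) (≈ 4).

arm-F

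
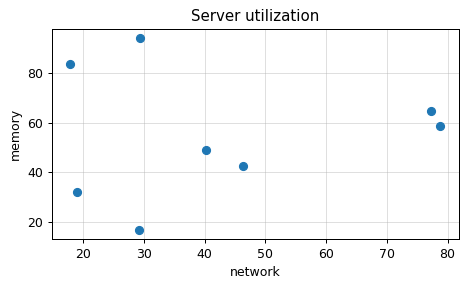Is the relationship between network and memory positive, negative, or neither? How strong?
no clear correlation

Points are roughly uncorrelated; weak (|r| ≈ 0.1).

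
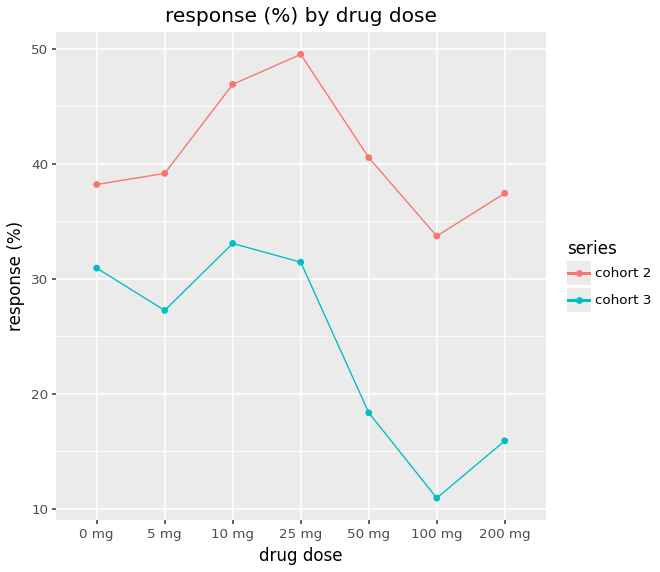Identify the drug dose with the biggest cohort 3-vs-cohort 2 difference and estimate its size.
100 mg, ≈ 25 %

100 mg: cohort 3 ≈ 10, cohort 2 ≈ 35 → gap ≈ 25. Next-largest (50 mg) is only ≈ 20.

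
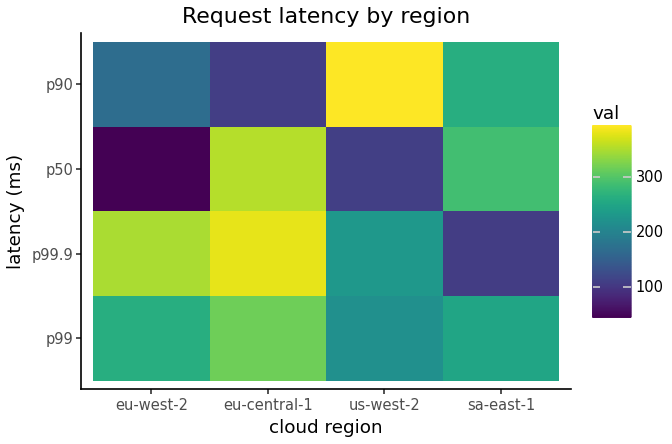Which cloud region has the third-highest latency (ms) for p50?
Top 4 for p50: eu-central-1 ≈ 350, sa-east-1 ≈ 300, us-west-2 ≈ 100, eu-west-2 ≈ 50.

us-west-2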